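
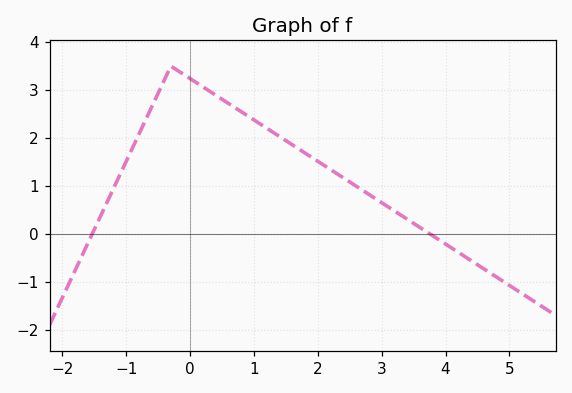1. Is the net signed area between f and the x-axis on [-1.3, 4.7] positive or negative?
positive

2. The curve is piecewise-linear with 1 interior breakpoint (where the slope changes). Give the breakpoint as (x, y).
(-0.3, 3.5)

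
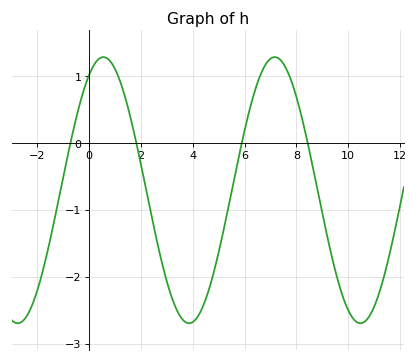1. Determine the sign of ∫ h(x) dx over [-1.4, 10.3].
negative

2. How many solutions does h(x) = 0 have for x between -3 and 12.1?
4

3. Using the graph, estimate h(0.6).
1.29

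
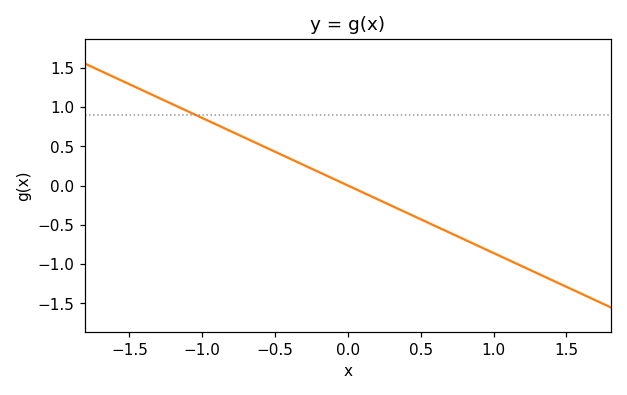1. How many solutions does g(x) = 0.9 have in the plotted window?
1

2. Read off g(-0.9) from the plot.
0.75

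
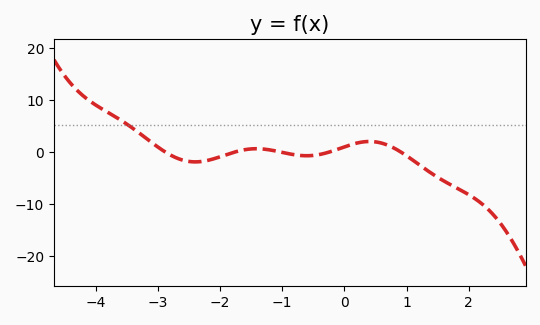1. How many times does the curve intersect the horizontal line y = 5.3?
1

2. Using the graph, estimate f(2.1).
-8.94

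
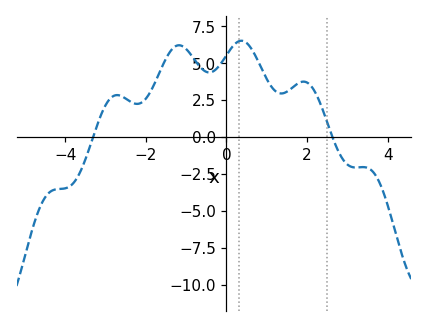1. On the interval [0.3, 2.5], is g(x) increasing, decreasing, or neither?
neither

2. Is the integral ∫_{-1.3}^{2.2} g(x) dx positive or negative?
positive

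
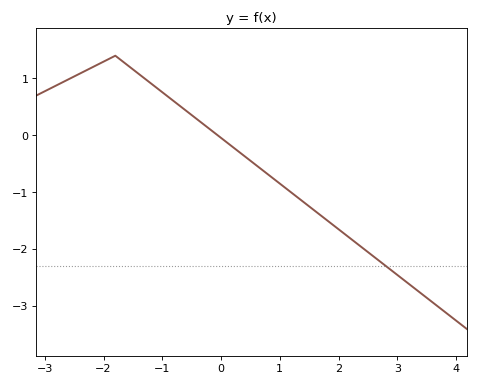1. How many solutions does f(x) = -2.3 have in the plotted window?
1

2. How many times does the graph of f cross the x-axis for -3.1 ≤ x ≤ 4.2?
1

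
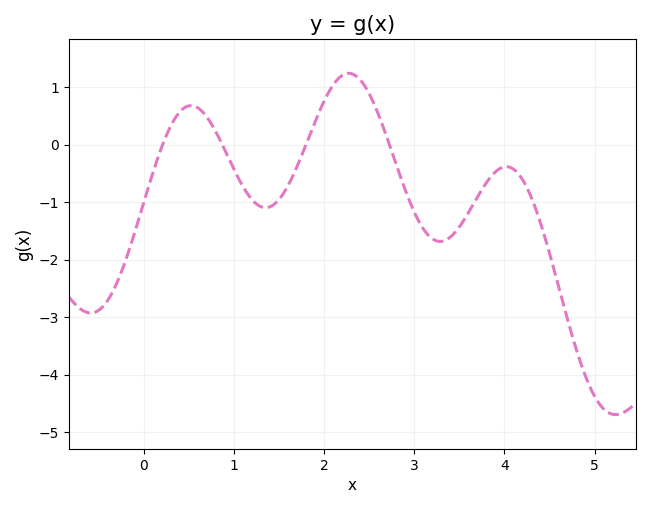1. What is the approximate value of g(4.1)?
-0.4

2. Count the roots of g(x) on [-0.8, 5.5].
4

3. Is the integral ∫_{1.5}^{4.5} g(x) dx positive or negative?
negative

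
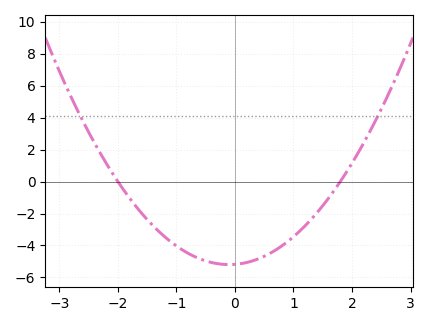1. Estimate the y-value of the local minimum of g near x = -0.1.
-5.2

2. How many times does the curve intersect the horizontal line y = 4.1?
2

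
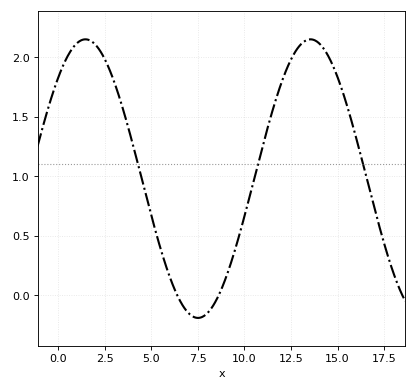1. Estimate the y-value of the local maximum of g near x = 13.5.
2.15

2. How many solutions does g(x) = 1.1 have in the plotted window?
3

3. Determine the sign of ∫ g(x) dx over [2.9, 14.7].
positive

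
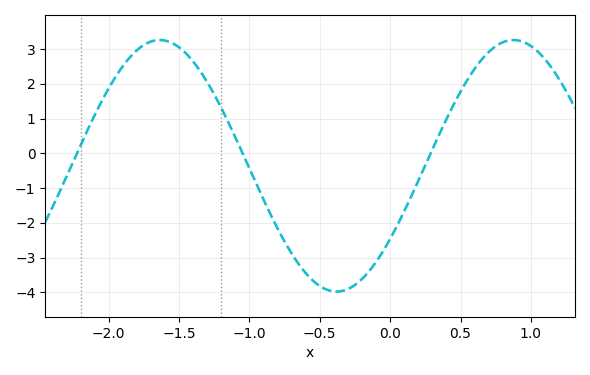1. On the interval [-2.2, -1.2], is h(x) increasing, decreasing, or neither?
neither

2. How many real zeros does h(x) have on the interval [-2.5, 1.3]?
3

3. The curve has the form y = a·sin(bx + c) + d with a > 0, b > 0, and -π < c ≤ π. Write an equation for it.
y = 3.62sin(2.5x - 0.62) - 0.36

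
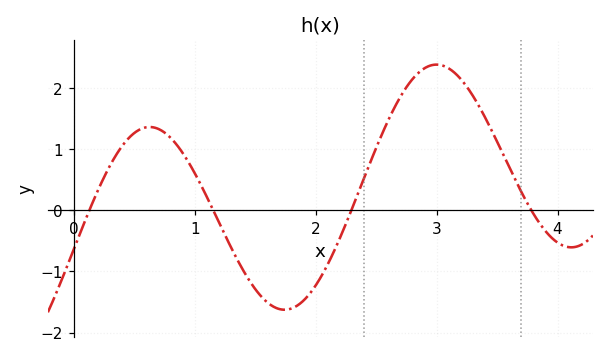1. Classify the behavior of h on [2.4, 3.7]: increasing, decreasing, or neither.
neither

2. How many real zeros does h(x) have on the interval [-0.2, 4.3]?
4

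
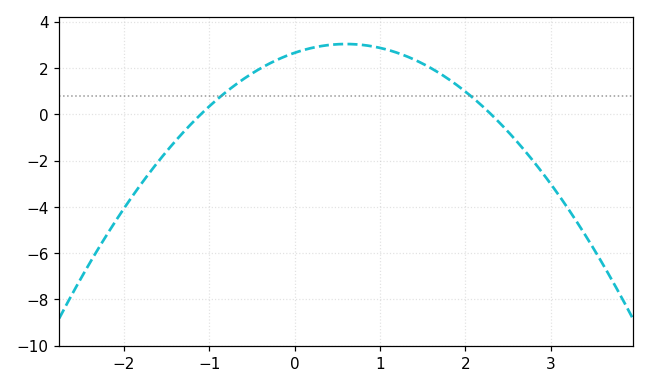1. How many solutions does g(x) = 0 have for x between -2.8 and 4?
2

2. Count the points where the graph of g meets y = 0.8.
2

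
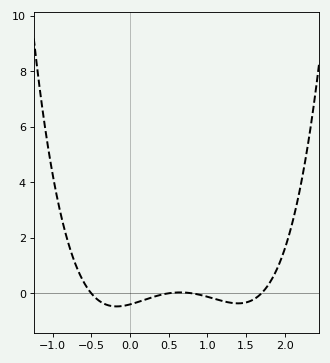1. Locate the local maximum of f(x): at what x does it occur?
0.65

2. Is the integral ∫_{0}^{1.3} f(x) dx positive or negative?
negative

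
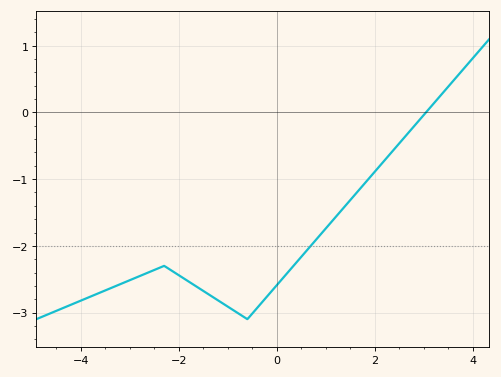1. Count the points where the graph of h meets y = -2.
1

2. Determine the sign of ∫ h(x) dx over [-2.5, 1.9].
negative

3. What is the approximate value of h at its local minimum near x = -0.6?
-3.1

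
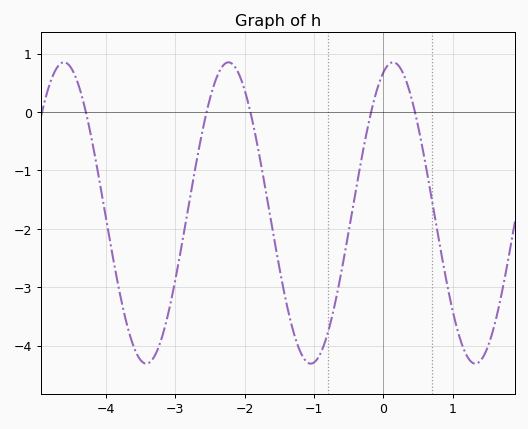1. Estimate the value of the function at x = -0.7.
-3.3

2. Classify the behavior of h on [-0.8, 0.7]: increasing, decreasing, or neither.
neither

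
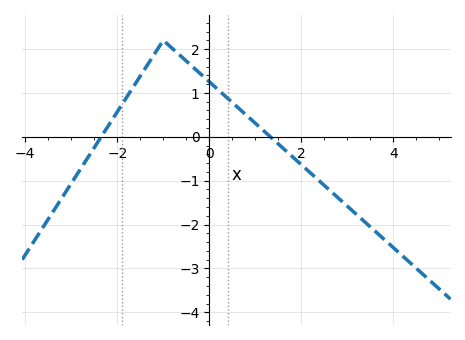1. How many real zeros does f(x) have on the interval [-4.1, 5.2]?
2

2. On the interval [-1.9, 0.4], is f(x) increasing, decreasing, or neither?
neither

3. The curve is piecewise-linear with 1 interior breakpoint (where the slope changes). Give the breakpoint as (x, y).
(-1, 2.2)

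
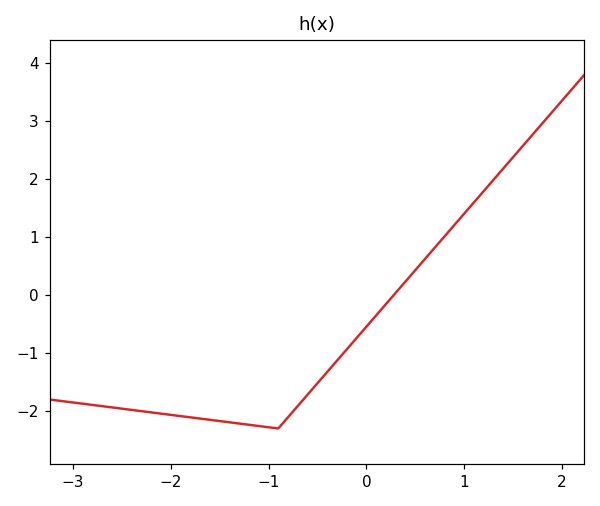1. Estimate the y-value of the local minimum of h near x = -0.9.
-2.3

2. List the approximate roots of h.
0.279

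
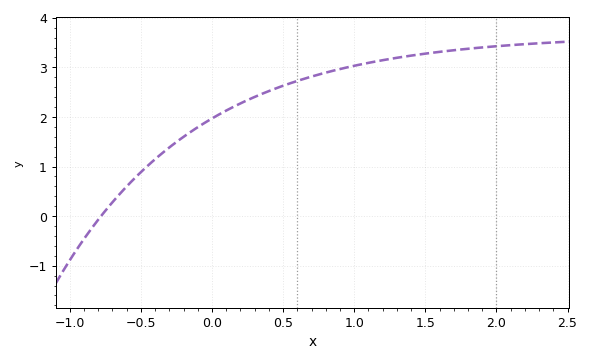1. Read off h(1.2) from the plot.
3.14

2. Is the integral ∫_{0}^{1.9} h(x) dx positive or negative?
positive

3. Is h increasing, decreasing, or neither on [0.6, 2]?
increasing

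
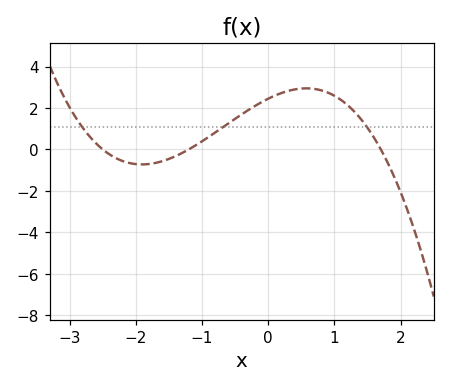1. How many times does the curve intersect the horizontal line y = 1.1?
3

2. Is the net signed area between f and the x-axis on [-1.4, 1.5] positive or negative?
positive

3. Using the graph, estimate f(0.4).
2.8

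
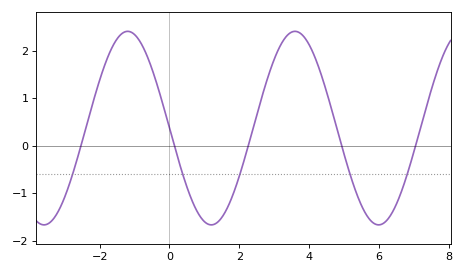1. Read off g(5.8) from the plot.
-1.6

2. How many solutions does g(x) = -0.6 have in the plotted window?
5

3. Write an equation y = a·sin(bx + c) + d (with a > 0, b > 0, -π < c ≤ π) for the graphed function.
y = 2.04sin(1.3x - 3.1) + 0.37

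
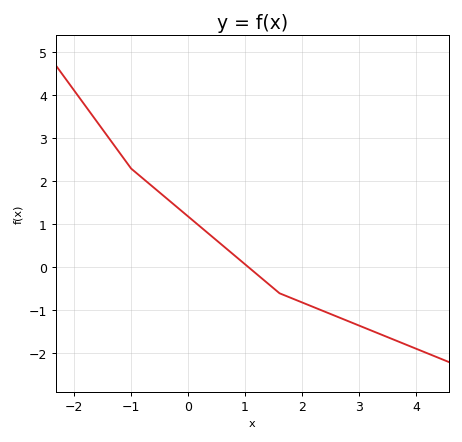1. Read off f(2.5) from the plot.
-1.08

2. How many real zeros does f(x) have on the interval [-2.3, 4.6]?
1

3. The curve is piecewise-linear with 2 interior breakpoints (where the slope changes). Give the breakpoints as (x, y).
(-1, 2.3); (1.6, -0.6)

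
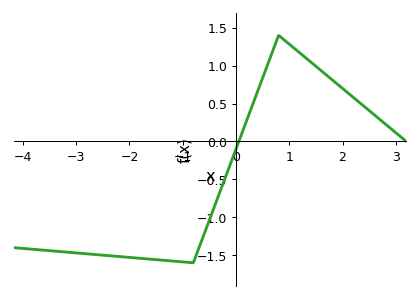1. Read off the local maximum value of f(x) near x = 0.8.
1.4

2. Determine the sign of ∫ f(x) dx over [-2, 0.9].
negative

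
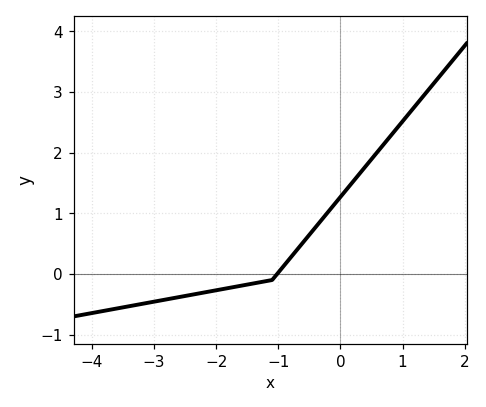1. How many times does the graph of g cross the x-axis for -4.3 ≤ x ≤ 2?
1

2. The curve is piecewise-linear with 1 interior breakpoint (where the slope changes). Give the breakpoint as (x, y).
(-1.1, -0.1)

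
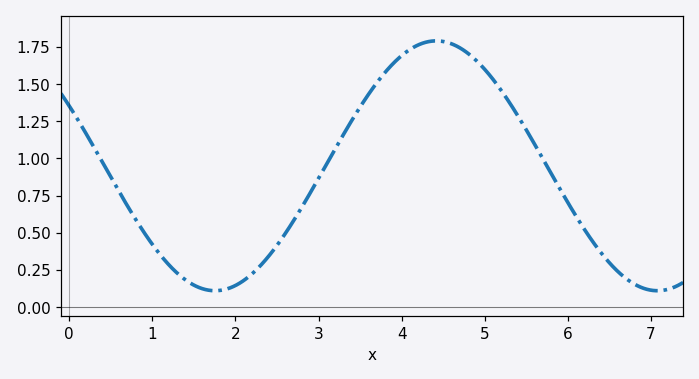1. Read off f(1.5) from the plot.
0.148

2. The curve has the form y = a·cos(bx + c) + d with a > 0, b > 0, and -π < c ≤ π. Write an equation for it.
y = 0.84cos(1.18x + 1.07) + 0.95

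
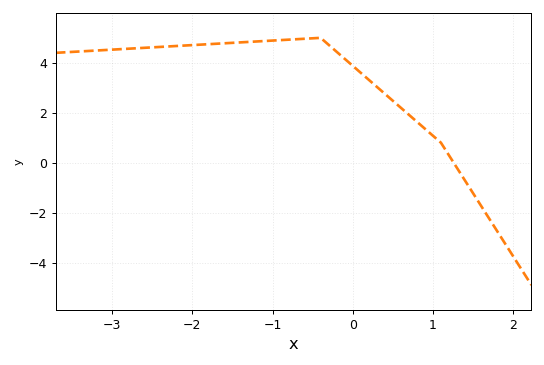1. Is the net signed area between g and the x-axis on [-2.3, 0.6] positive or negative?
positive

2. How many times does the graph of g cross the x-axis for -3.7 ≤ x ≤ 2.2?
1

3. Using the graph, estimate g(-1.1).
4.87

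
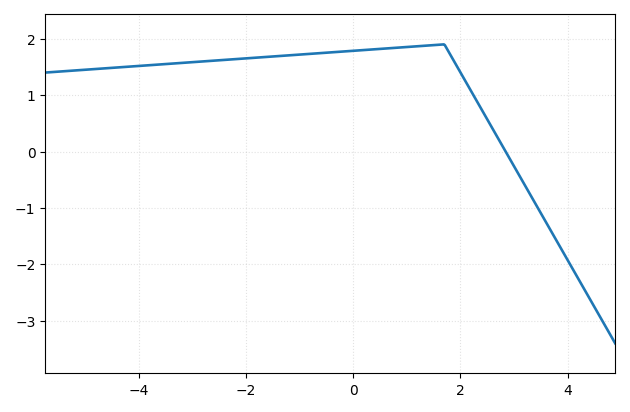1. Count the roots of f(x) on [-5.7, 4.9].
1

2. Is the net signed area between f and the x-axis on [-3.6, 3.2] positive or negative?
positive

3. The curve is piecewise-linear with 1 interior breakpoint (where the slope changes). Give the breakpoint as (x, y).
(1.7, 1.9)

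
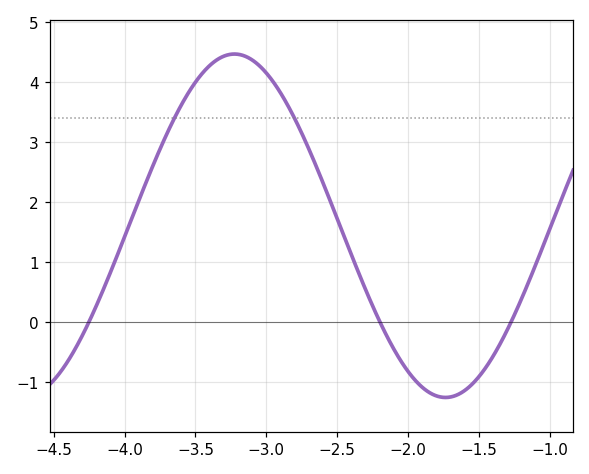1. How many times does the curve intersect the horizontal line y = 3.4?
2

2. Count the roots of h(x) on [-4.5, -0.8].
3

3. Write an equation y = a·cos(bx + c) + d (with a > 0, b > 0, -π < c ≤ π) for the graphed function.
y = 2.86cos(2.11x + 0.522) + 1.6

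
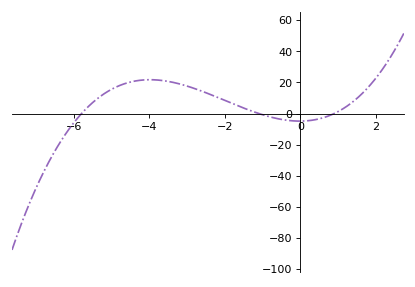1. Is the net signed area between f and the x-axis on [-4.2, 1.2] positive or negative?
positive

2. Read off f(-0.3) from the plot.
-4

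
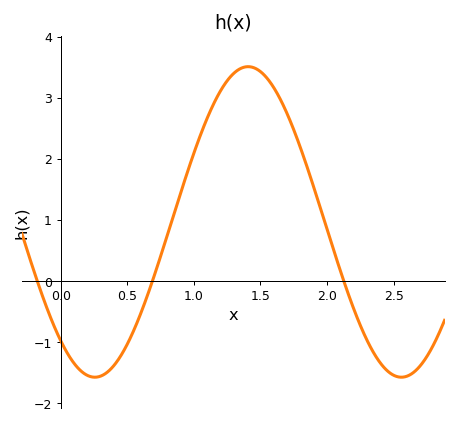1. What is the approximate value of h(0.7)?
0.072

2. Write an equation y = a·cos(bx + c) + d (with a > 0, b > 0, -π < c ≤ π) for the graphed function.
y = 2.54cos(2.73x + 2.44) + 0.97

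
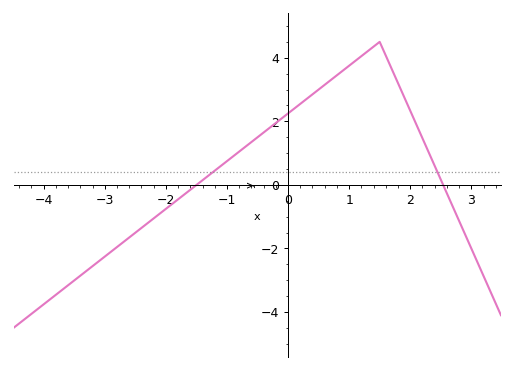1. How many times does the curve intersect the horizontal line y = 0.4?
2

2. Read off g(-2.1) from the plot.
-0.905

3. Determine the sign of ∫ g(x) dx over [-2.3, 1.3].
positive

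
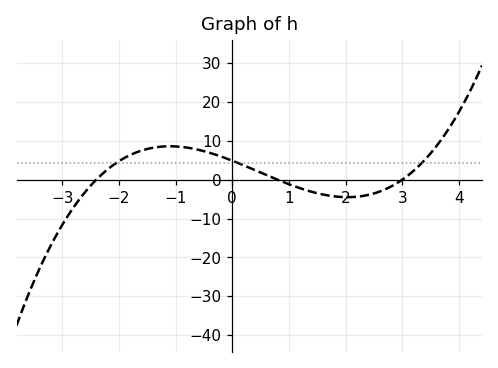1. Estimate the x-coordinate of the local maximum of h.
-1.1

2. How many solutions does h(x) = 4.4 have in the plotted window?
3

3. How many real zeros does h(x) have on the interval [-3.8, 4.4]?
3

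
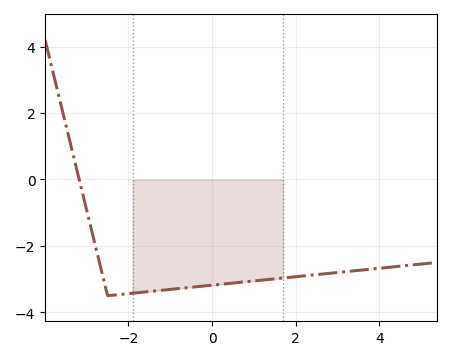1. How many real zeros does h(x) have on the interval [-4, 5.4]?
1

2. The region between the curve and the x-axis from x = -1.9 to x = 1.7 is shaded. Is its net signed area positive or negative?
negative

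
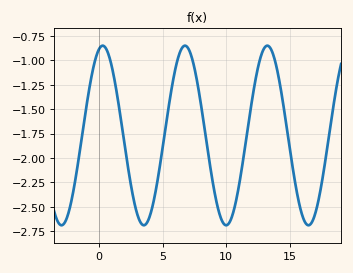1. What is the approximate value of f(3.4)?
-2.7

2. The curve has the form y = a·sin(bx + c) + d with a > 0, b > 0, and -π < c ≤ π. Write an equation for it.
y = 0.92sin(0.97x + 1.3) - 1.77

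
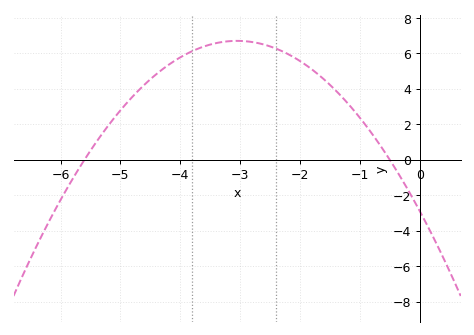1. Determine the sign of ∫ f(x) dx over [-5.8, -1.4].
positive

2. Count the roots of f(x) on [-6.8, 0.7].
2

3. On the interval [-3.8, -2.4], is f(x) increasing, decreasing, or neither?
neither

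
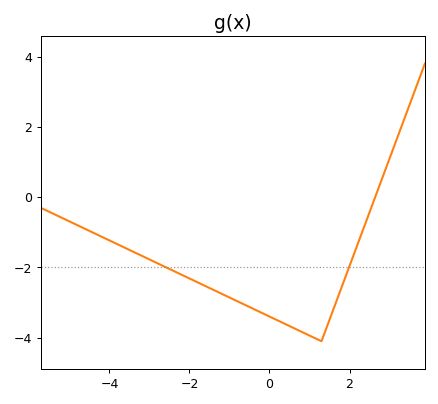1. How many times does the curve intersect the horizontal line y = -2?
2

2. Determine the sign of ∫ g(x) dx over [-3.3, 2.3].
negative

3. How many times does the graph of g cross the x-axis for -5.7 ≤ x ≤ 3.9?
1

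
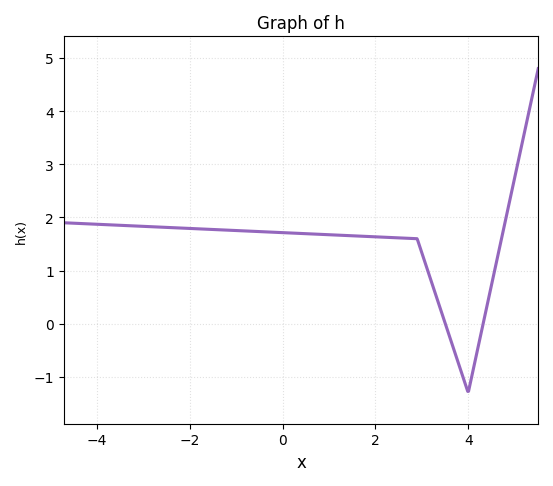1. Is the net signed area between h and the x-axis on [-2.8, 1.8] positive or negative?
positive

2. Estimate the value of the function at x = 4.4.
0.3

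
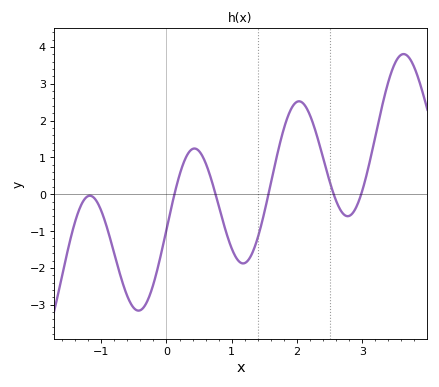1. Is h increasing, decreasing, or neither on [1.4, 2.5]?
neither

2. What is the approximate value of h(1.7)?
1.1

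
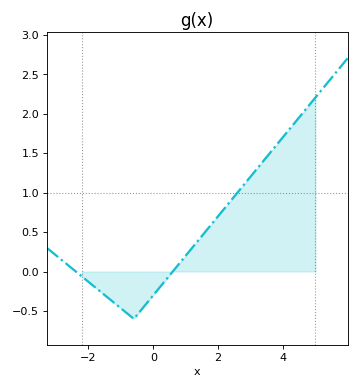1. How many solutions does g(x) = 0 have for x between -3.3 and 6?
2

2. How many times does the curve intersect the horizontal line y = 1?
1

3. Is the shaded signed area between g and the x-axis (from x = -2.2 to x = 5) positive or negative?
positive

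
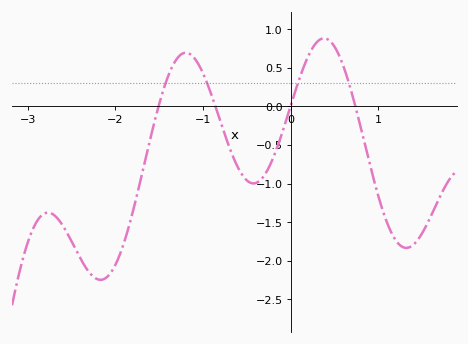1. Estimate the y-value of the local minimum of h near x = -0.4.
-0.998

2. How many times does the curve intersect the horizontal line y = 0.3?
4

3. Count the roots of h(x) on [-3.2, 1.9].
4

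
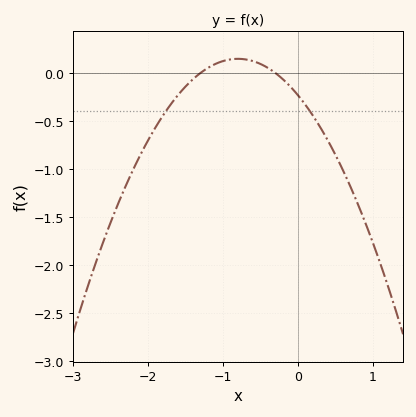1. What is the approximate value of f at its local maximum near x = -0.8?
0.15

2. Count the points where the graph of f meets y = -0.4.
2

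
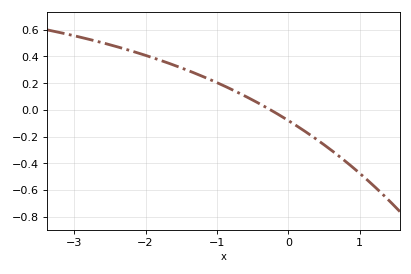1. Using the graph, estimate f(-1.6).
0.334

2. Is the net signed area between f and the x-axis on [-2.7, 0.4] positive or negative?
positive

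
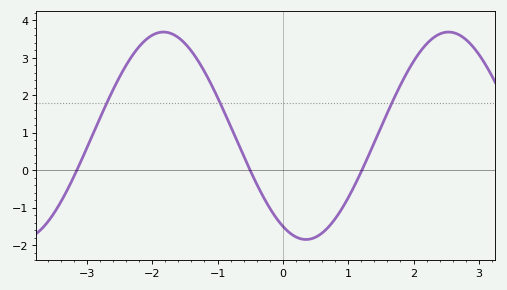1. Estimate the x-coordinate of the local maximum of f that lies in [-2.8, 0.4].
-1.8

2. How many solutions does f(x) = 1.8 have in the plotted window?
3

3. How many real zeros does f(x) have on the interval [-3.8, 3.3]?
3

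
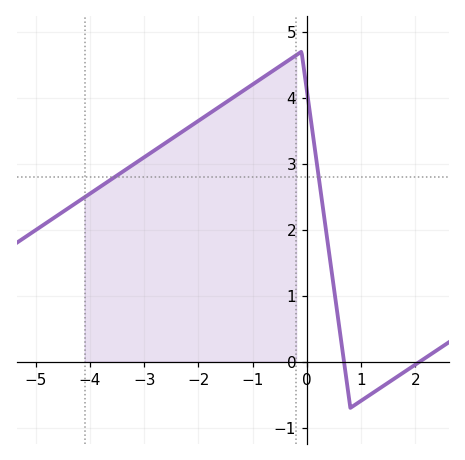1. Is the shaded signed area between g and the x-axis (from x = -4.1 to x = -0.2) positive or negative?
positive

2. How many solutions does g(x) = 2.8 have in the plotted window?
2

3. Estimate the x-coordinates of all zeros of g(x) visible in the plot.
0.683, 2.08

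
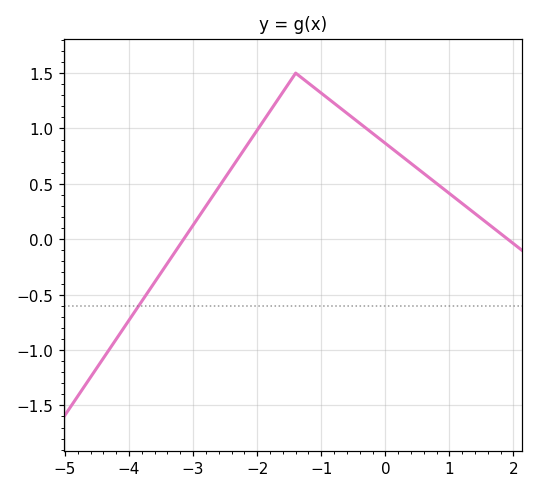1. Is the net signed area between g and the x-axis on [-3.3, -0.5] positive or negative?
positive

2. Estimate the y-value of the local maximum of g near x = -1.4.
1.5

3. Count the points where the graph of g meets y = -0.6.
1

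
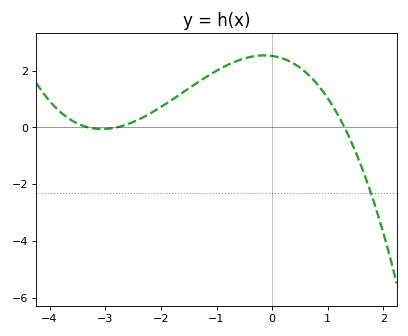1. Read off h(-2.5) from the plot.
0.192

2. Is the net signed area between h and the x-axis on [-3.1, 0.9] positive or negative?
positive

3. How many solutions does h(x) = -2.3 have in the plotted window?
1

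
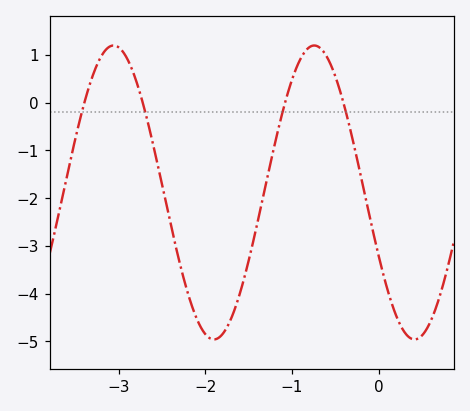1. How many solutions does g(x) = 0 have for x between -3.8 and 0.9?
4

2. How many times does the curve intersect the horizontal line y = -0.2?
4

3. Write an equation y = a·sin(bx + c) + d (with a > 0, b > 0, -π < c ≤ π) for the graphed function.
y = 3.08sin(2.71x - 2.7) - 1.88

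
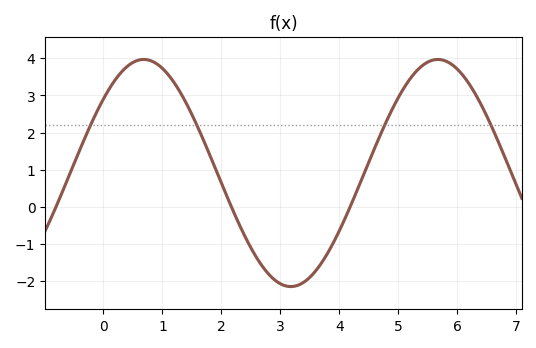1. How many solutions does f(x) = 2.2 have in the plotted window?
4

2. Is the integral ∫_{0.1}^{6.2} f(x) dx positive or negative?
positive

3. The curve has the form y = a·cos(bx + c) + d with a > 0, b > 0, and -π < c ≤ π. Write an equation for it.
y = 3.06cos(1.26x - 0.86) + 0.91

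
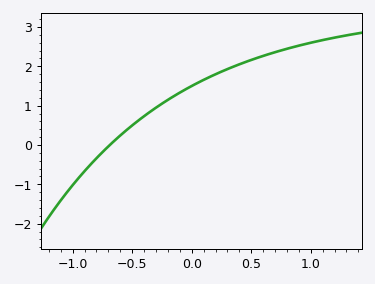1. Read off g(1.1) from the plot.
2.67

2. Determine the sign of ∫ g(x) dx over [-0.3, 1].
positive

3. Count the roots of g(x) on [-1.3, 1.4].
1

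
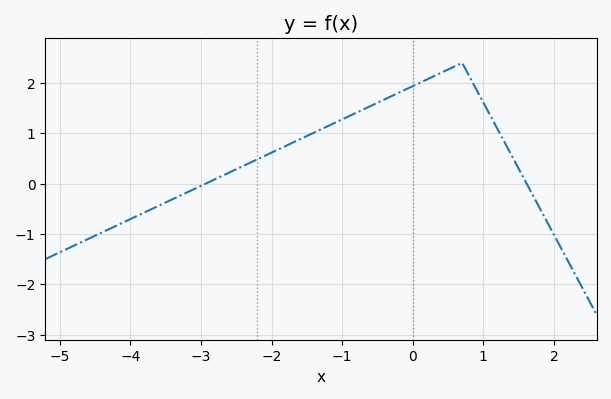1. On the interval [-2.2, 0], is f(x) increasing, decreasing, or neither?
increasing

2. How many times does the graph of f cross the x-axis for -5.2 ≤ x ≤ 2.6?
2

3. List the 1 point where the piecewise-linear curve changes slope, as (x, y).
(0.7, 2.4)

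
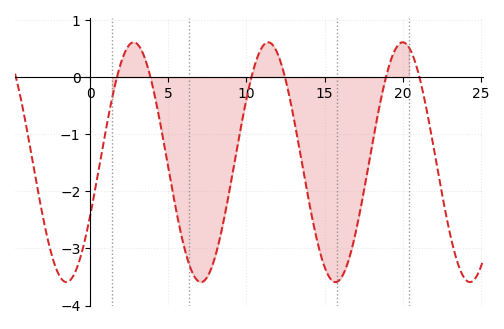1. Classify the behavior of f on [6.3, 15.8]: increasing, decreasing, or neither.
neither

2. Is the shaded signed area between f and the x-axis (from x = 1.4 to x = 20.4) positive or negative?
negative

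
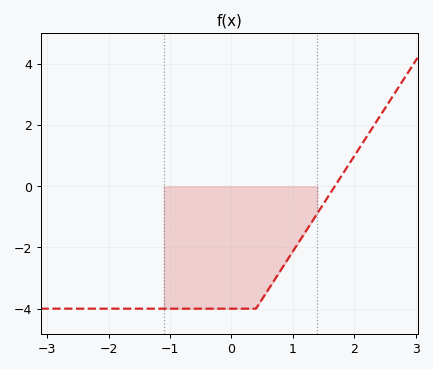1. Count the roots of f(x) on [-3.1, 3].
1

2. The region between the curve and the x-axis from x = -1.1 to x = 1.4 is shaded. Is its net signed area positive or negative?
negative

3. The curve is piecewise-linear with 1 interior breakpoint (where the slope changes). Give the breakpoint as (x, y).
(0.4, -4)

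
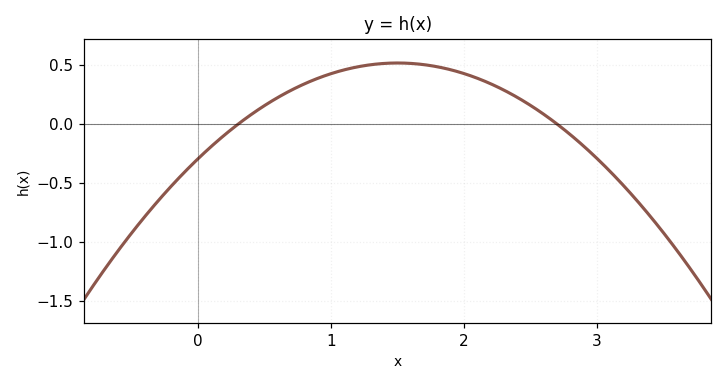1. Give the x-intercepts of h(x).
0.3, 2.7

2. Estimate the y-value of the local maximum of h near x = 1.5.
0.5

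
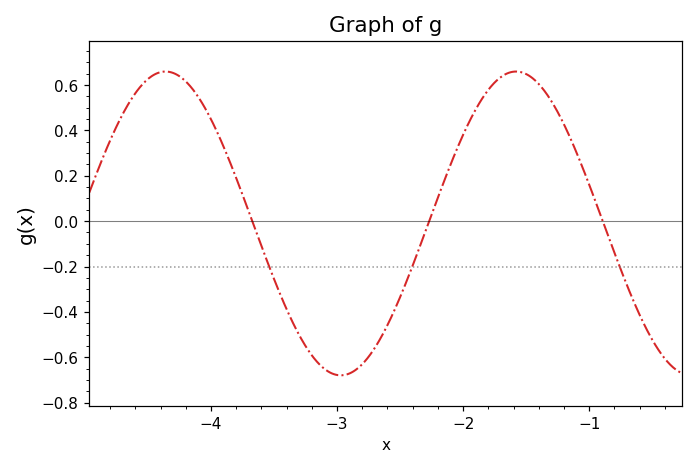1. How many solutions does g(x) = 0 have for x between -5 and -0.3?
3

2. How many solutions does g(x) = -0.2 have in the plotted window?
3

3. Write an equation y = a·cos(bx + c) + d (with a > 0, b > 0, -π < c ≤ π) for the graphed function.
y = 0.67cos(2.3x - 2.7) - 0.01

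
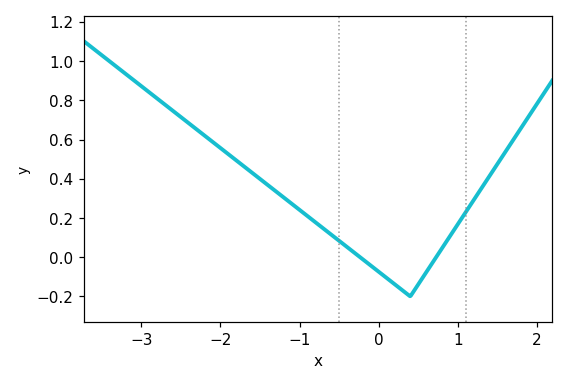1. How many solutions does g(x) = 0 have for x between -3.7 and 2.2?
2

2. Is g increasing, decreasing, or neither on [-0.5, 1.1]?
neither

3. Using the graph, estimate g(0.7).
-0.016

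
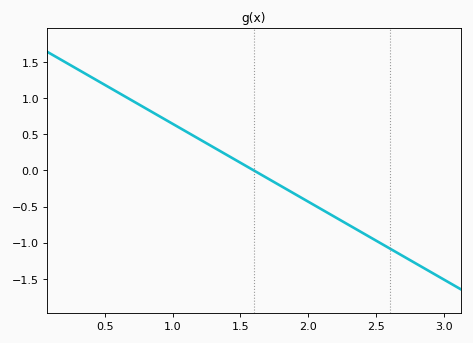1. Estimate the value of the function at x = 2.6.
-1.08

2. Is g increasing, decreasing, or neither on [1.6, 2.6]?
decreasing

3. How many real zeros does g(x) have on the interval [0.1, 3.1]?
1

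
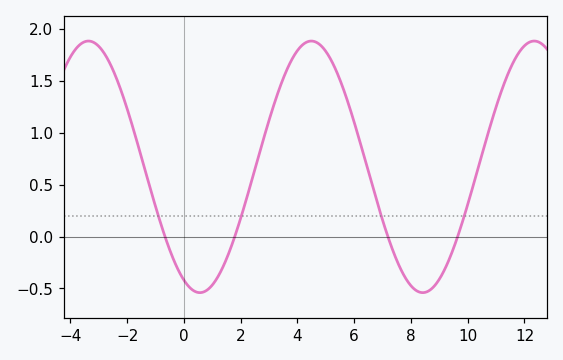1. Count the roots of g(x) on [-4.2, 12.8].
4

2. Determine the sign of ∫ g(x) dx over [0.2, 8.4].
positive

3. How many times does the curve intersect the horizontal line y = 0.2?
4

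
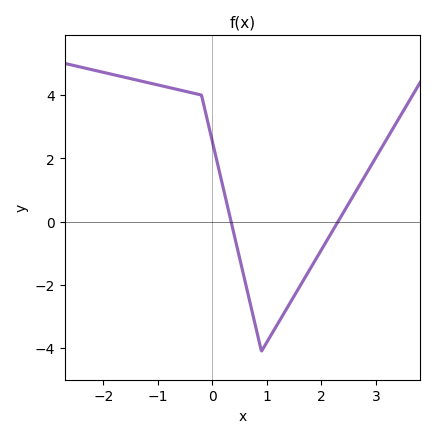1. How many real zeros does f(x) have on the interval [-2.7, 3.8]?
2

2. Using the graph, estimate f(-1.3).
4.44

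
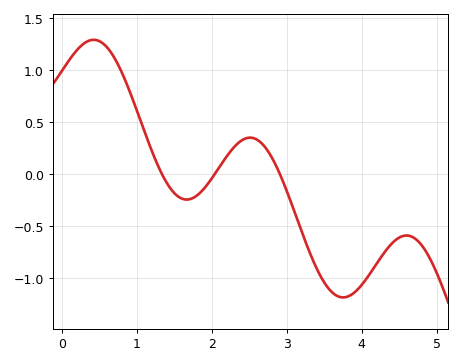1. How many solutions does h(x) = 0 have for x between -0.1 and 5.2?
3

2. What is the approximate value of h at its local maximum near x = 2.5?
0.348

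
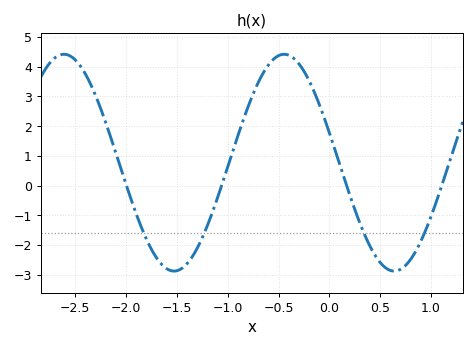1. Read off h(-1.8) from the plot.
-1.8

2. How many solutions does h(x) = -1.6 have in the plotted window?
4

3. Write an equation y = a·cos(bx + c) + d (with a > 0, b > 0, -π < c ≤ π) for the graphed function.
y = 3.65cos(2.9x + 1.3) + 0.77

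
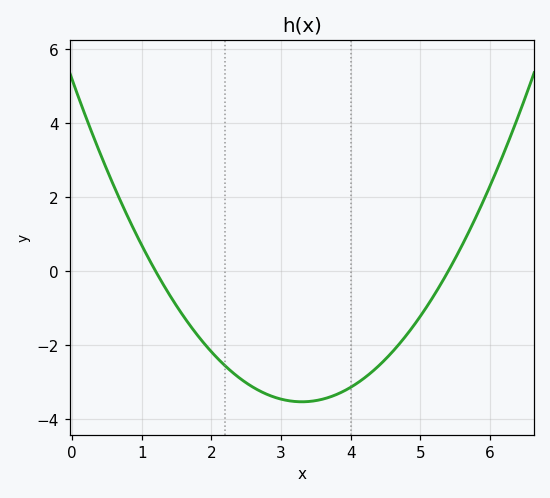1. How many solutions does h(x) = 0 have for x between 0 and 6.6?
2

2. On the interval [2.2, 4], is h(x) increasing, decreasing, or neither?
neither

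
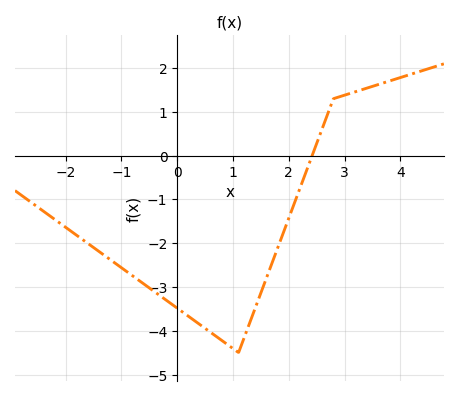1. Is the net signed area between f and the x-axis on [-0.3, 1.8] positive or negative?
negative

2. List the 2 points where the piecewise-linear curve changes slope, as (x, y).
(1.1, -4.5); (2.8, 1.3)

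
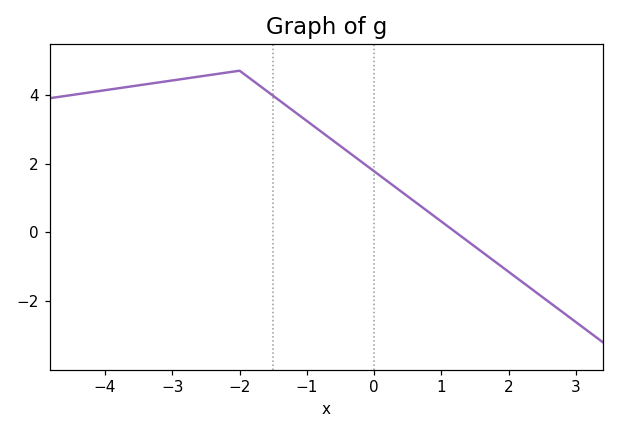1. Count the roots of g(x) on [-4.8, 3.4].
1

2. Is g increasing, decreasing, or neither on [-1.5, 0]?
decreasing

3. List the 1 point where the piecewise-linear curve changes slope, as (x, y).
(-2, 4.7)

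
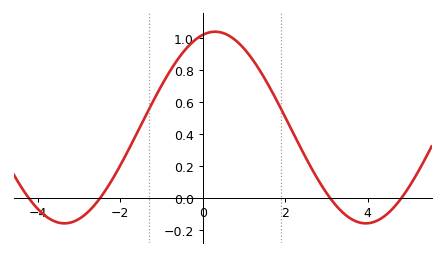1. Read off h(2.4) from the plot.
0.301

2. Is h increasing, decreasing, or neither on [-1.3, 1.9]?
neither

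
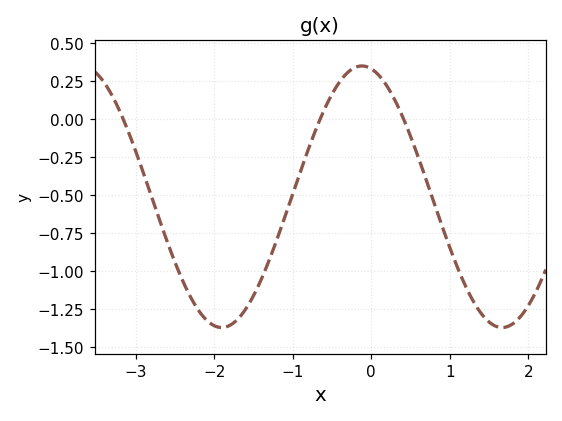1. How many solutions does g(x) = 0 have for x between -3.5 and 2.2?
3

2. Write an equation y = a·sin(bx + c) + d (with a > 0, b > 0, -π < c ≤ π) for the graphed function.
y = 0.86sin(1.8x + 1.8) - 0.51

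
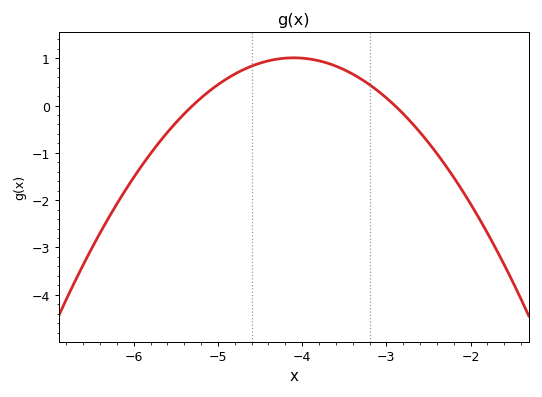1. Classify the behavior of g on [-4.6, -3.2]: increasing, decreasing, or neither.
neither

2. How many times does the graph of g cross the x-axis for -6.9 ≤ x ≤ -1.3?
2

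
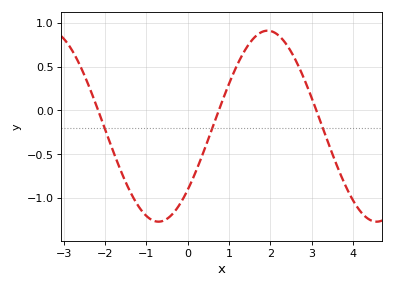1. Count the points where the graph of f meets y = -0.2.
3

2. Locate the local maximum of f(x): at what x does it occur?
1.94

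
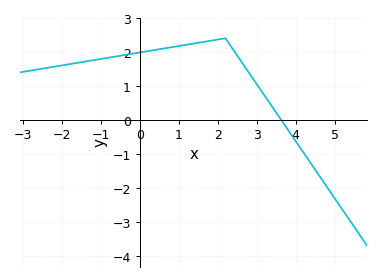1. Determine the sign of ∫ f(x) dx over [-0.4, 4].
positive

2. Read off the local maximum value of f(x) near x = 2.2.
2.4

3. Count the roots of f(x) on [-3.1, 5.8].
1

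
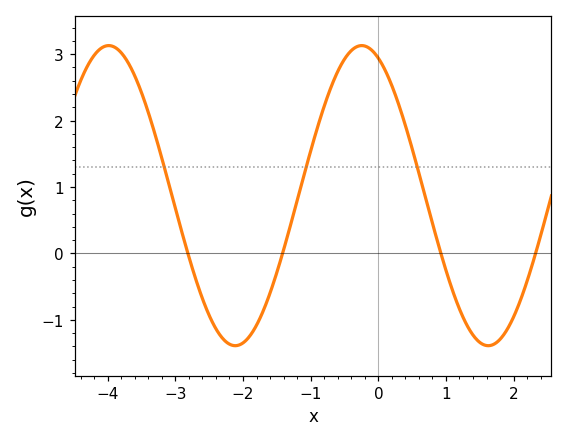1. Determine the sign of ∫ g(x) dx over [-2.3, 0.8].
positive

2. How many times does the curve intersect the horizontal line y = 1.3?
3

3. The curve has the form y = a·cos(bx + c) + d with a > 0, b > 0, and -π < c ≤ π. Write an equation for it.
y = 2.26cos(1.68x + 0.412) + 0.87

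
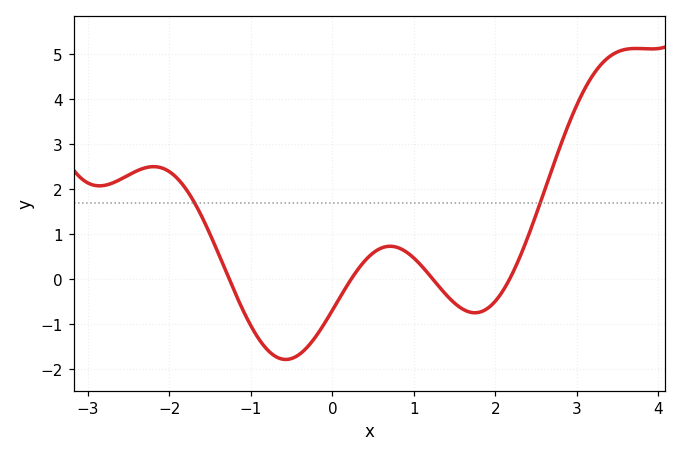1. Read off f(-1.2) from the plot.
-0.3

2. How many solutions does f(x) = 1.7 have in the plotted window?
2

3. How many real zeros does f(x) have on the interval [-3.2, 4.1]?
4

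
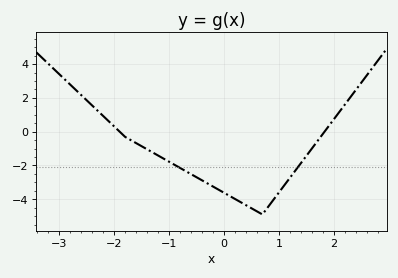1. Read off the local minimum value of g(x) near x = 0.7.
-4.9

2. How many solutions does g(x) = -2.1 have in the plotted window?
2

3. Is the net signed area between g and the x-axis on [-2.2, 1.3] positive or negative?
negative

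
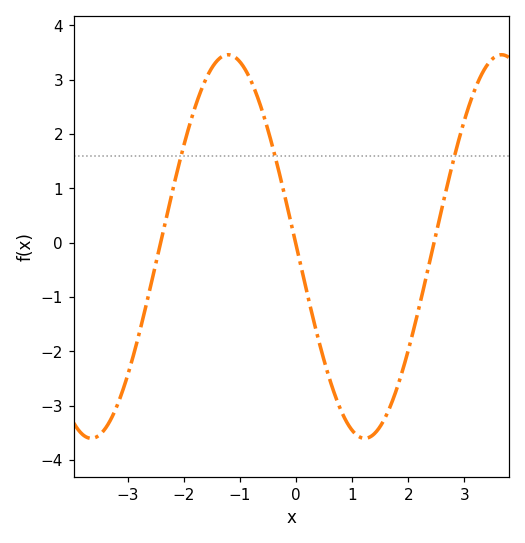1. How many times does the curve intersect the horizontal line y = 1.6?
3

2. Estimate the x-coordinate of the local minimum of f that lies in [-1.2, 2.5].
1.22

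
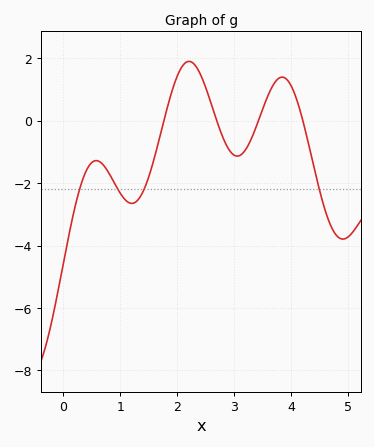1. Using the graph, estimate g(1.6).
-1.17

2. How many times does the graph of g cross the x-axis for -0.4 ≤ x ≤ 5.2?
4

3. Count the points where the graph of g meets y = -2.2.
4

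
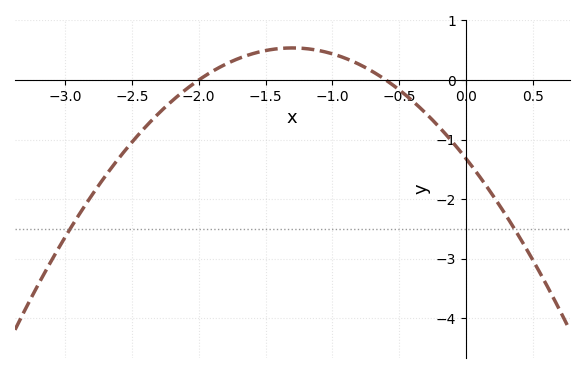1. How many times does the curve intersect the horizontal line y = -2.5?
2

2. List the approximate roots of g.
-2, -0.6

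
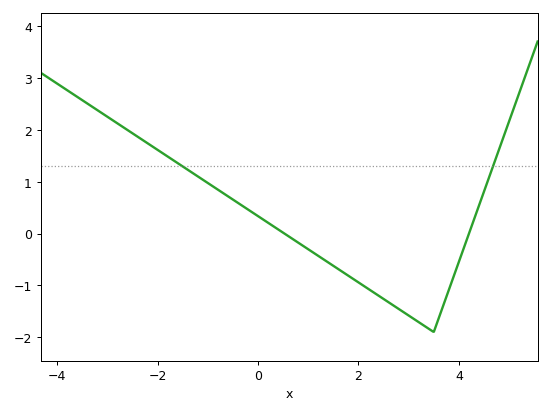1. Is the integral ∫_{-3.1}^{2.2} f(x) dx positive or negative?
positive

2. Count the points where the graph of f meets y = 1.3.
2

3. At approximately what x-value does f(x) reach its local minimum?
3.5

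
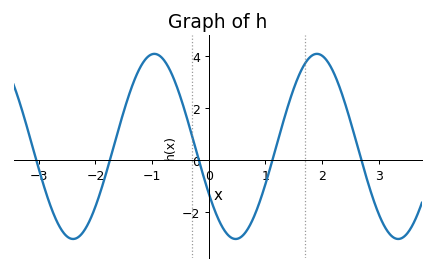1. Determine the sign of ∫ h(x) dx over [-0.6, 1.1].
negative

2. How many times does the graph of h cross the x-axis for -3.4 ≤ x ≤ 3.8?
5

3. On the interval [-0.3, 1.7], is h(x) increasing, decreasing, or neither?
neither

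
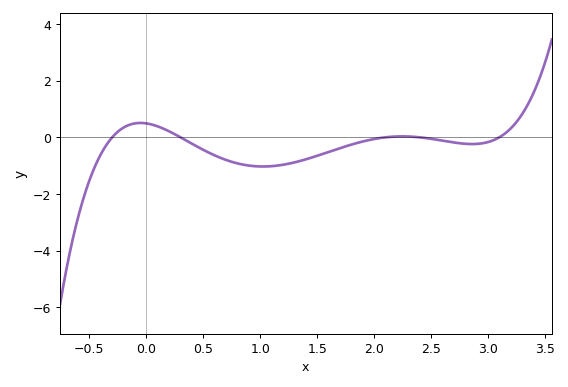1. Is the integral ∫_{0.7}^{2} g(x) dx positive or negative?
negative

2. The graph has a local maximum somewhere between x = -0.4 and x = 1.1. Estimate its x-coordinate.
-0.1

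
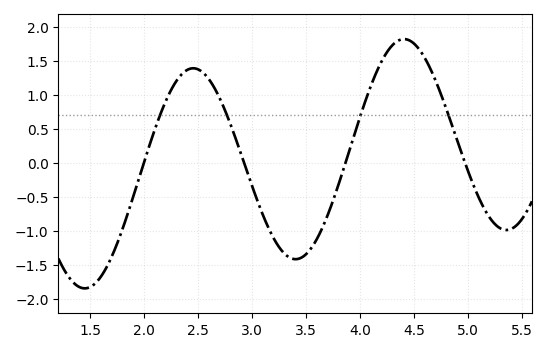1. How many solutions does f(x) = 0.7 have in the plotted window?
4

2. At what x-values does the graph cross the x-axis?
2, 2.92, 3.86, 4.97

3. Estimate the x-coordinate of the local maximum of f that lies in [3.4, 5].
4.41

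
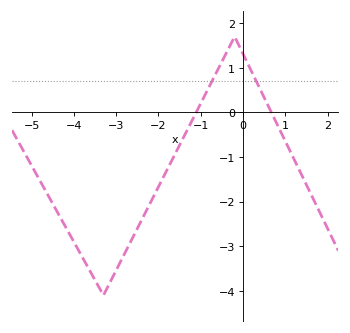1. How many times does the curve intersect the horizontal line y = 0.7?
2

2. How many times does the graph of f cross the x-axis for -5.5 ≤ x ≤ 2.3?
2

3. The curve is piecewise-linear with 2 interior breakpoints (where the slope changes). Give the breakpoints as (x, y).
(-3.3, -4.1); (-0.2, 1.7)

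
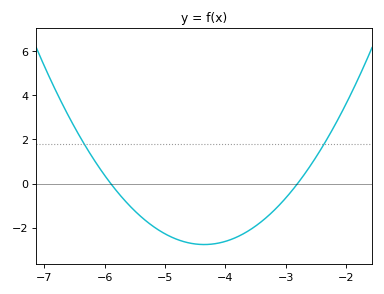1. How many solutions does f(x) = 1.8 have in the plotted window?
2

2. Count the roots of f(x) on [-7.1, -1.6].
2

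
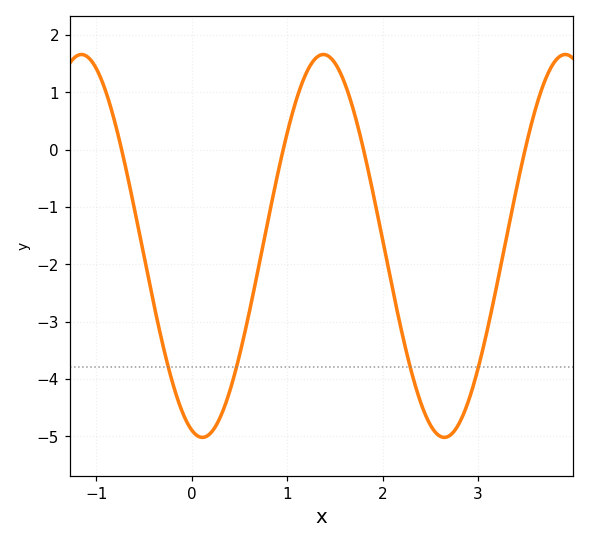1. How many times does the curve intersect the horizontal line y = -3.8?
4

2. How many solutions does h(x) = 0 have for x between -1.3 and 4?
4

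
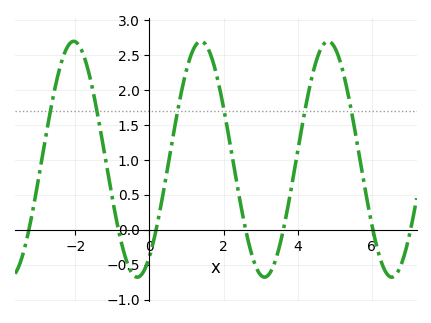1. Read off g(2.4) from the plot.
0.55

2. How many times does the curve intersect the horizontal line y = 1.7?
6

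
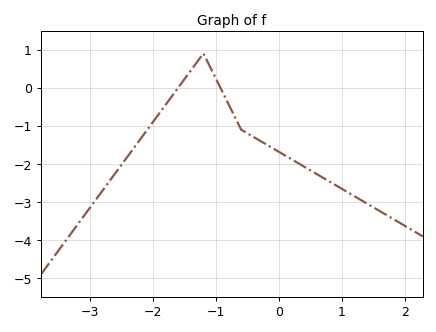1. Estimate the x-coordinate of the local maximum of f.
-1.2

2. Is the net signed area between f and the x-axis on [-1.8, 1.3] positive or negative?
negative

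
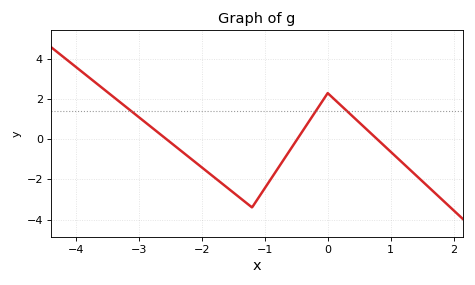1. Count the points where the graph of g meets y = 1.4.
3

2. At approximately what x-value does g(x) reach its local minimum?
-1.2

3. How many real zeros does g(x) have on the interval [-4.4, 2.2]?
3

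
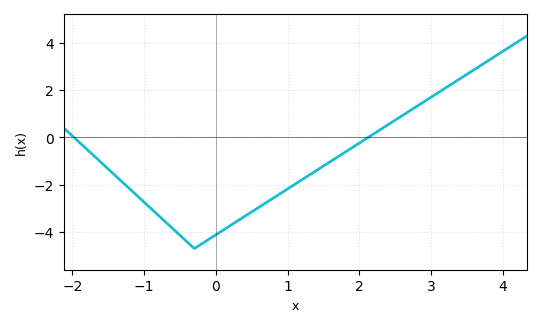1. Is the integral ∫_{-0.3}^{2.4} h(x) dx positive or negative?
negative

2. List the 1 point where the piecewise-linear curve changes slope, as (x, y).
(-0.3, -4.7)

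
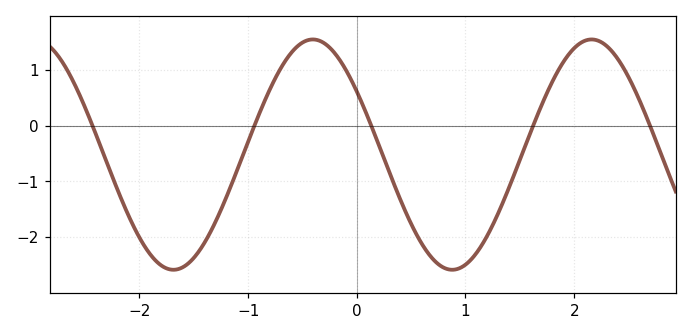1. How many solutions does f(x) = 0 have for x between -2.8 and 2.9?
5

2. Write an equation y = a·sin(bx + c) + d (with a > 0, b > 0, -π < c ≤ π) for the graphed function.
y = 2.06sin(2.5x + 2.6) - 0.52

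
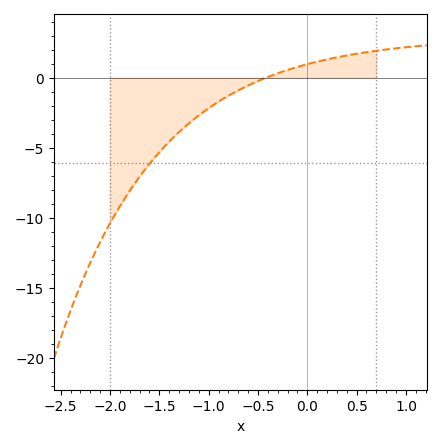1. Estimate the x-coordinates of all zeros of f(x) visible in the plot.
-0.4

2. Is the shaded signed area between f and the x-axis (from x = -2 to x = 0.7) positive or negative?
negative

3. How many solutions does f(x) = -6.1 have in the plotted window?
1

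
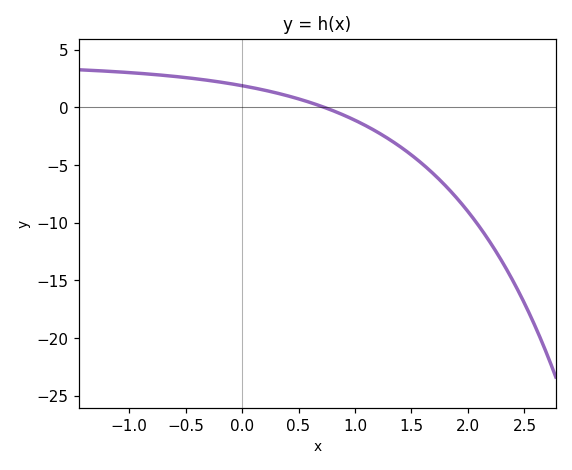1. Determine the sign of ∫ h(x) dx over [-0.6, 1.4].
positive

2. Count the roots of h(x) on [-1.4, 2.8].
1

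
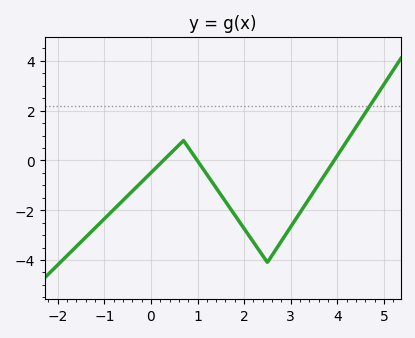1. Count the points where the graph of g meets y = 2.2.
1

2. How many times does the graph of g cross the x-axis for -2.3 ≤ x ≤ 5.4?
3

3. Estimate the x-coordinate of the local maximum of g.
0.6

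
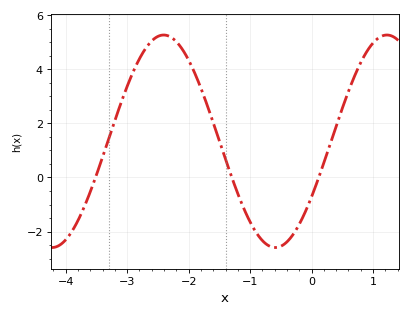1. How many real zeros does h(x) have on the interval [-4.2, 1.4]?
3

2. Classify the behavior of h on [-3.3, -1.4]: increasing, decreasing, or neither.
neither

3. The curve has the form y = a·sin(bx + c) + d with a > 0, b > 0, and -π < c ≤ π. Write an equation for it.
y = 3.93sin(1.7x - 0.55) + 1.34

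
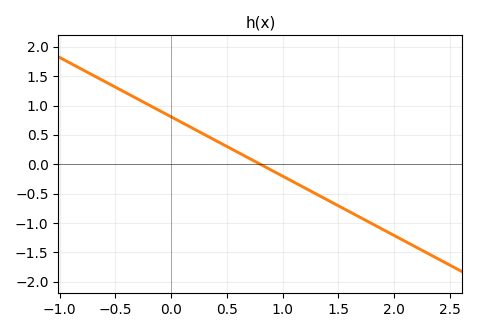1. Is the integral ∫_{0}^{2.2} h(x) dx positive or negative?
negative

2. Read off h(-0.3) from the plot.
1.11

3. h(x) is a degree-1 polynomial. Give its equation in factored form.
y = -1.01(x - 0.8)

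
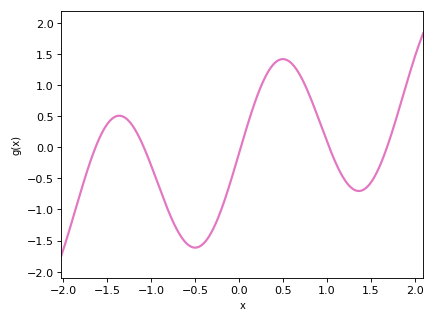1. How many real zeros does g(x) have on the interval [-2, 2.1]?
5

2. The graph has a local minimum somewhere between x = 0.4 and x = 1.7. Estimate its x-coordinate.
1.36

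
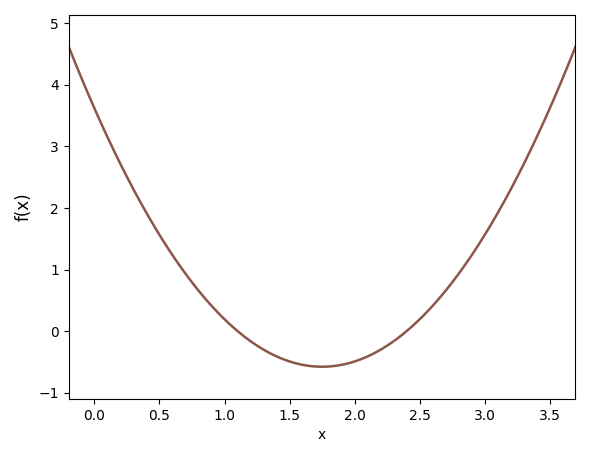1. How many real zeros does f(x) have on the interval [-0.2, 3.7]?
2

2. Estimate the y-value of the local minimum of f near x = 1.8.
-0.6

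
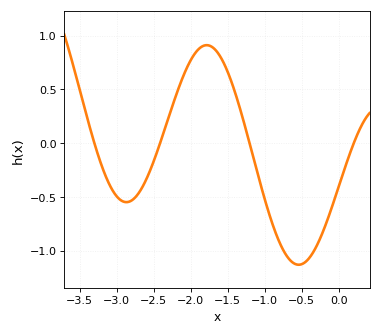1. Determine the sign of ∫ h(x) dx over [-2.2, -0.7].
positive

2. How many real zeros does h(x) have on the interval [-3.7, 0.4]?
4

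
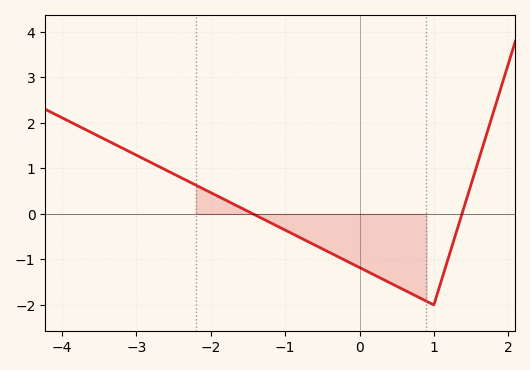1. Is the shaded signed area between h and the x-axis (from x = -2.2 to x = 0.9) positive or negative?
negative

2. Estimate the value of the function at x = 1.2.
-0.942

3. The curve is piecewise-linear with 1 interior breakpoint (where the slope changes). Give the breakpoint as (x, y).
(1, -2)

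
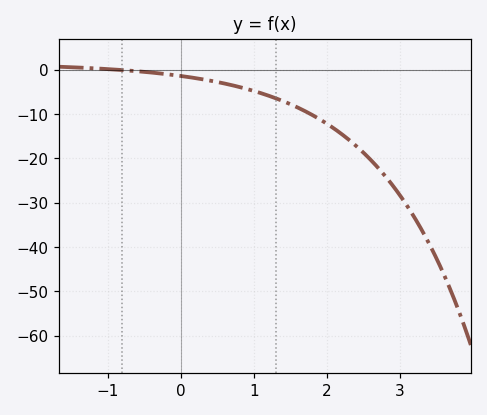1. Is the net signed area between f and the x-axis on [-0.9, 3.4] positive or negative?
negative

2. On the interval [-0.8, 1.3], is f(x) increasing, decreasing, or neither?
decreasing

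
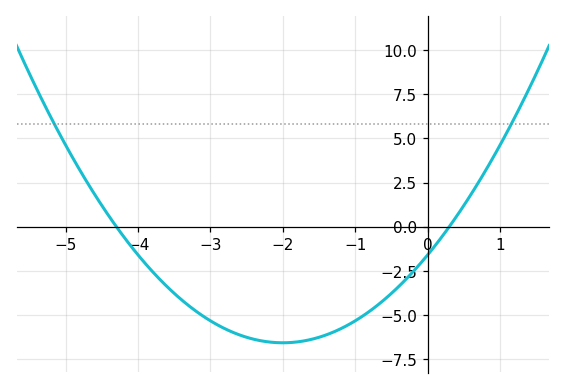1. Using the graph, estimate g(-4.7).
2.48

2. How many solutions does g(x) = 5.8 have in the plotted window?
2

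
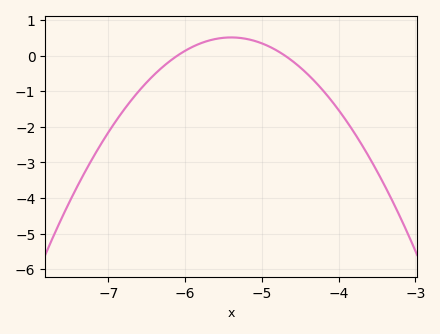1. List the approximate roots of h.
-6.1, -4.7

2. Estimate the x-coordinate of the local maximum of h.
-5.4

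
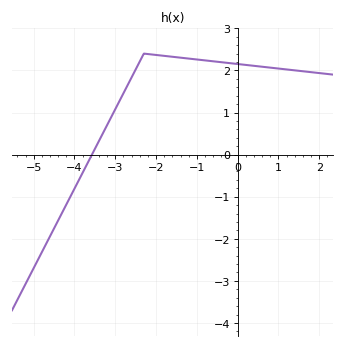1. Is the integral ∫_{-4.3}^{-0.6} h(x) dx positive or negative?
positive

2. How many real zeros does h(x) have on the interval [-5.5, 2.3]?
1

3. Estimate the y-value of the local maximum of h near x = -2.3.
2.4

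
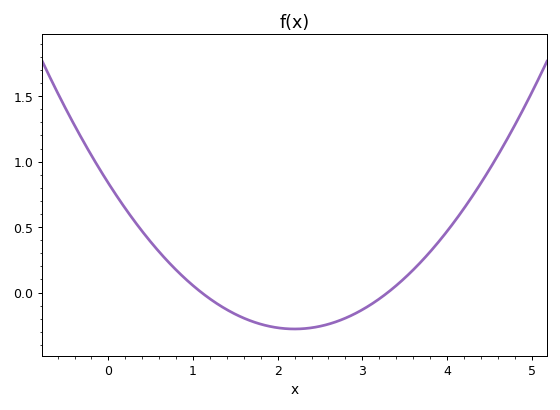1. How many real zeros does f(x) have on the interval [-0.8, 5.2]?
2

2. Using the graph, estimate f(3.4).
0.05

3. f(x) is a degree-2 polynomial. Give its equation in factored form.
y = 0.23(x - 1.1)(x - 3.3)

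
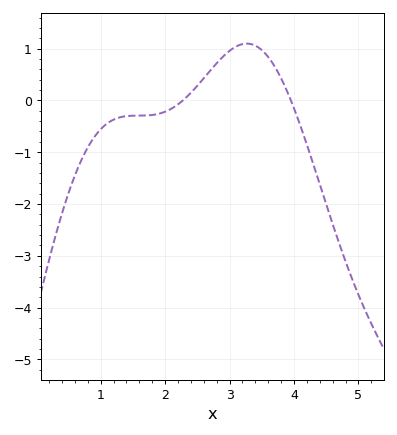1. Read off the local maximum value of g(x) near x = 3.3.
1.1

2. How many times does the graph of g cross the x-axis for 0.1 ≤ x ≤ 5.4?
2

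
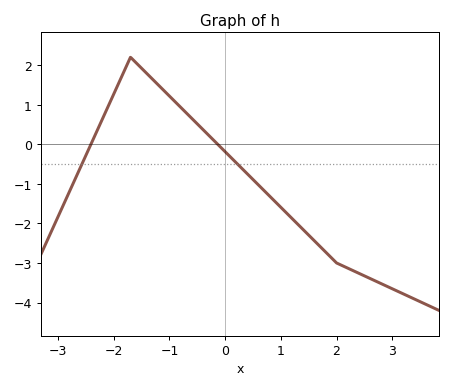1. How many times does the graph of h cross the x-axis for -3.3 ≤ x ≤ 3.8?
2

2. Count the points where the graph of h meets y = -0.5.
2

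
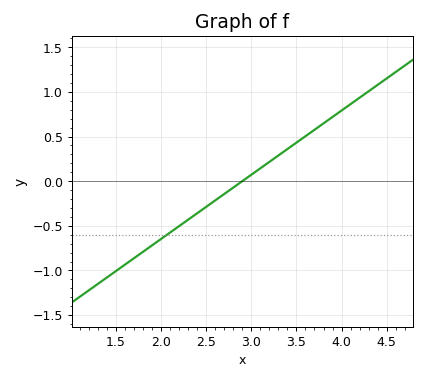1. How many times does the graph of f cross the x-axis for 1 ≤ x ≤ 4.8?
1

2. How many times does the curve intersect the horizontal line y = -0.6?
1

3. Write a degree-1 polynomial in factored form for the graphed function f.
y = 0.72(x - 2.9)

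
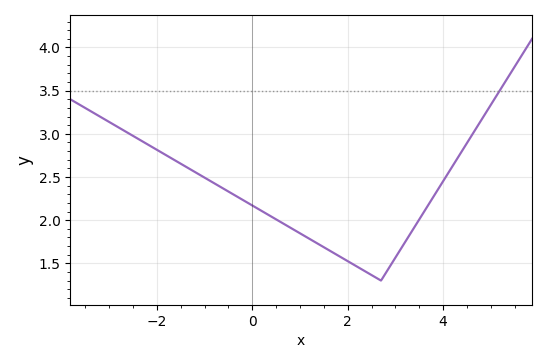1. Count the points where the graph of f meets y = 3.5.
1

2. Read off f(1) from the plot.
1.85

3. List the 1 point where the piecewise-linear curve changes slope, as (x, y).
(2.7, 1.3)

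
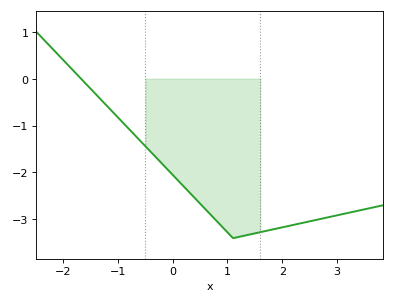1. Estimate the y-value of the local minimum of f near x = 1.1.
-3.4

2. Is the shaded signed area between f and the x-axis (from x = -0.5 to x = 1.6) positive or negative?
negative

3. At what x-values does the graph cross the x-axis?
-1.68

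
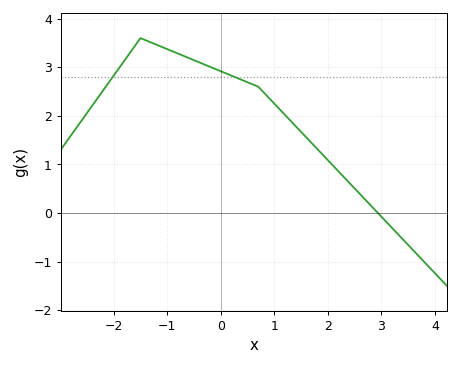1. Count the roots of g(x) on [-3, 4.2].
1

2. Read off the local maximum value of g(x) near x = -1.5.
3.6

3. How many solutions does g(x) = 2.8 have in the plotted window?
2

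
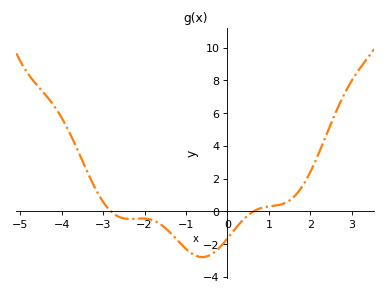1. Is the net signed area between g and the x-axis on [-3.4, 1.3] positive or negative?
negative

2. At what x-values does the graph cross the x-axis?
-2.8, 0.6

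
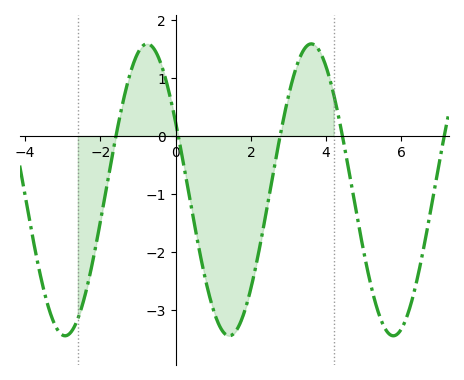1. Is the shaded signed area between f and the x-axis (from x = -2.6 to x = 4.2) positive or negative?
negative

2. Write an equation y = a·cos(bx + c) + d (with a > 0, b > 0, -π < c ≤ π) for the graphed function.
y = 2.52cos(1.44x + 1.09) - 0.93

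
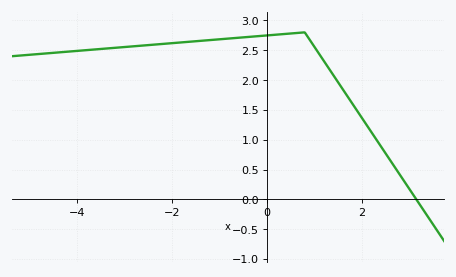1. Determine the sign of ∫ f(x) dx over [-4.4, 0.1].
positive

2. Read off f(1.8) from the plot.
1.61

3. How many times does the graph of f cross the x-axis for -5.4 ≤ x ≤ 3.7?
1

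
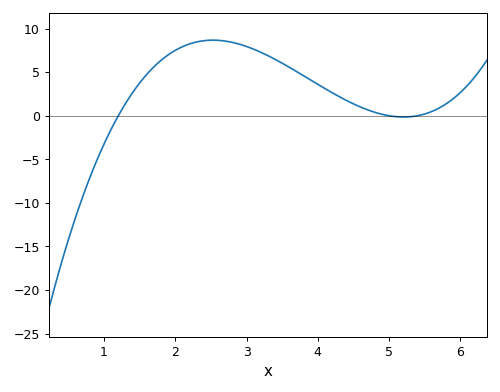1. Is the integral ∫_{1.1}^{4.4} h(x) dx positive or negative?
positive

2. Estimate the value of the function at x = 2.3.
8.5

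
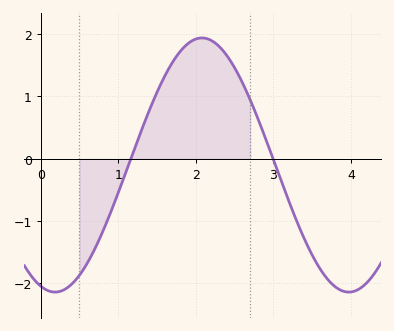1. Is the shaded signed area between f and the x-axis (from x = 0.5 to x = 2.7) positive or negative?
positive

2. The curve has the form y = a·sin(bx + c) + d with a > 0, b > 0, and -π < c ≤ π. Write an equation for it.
y = 2.04sin(1.66x - 1.88) - 0.1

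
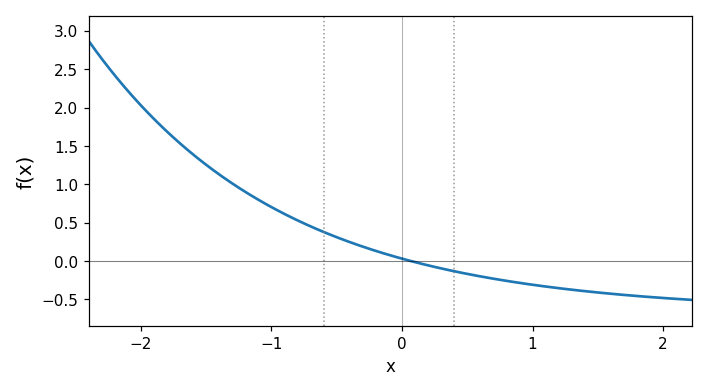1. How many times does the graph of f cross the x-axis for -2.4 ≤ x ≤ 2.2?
1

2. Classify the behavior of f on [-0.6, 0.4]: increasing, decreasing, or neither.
decreasing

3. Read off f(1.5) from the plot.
-0.411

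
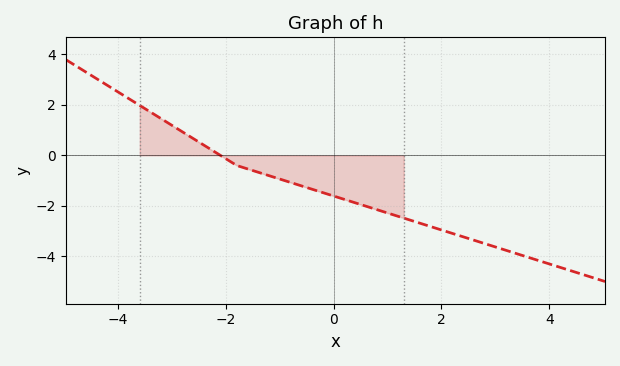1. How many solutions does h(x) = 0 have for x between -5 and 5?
1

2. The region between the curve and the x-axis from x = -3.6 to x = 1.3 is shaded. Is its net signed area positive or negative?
negative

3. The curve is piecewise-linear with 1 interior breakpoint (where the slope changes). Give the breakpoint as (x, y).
(-1.8, -0.4)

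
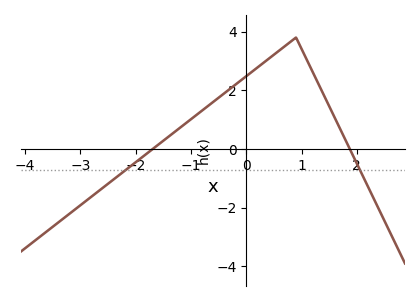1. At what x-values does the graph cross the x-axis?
-1.7, 1.9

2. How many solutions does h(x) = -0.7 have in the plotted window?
2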